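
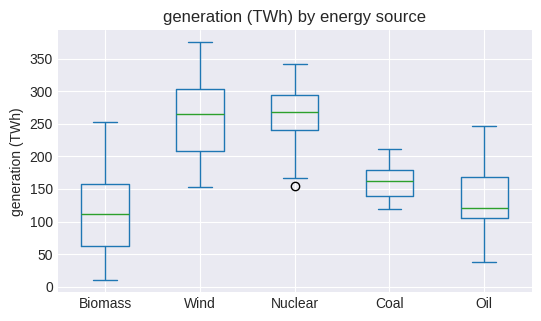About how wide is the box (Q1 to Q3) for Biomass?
≈ 100

Q3 ≈ 160, Q1 ≈ 60; IQR ≈ 100.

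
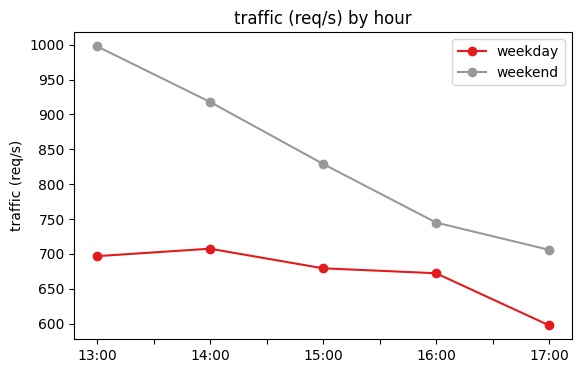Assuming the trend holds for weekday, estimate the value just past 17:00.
≈ 550

Last three: 700, 650, 600 → slope ≈ -50/step → next ≈ 550.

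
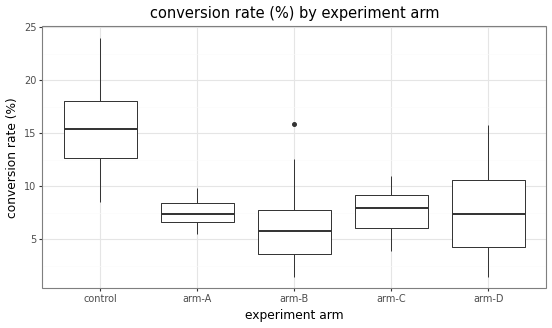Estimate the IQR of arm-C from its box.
Q3 ≈ 9, Q1 ≈ 6; IQR ≈ 3.

≈ 3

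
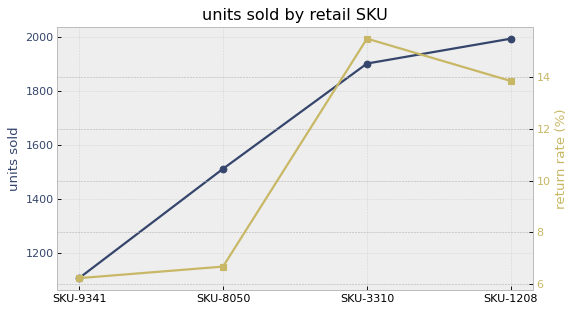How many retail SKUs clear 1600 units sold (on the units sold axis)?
2

Above 1600: SKU-3310, SKU-1208.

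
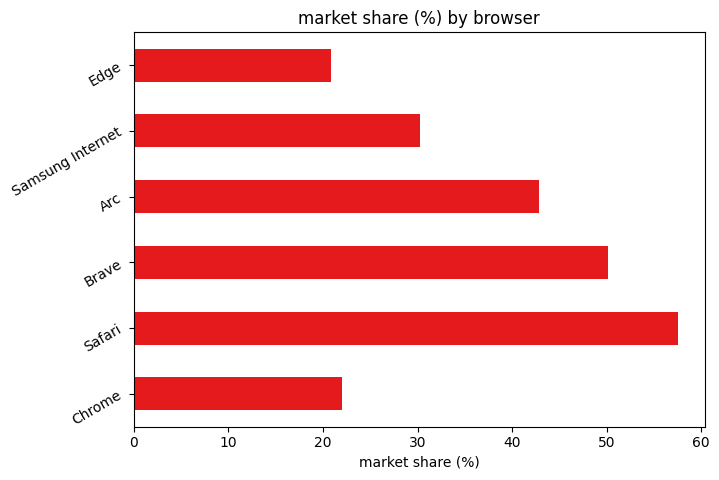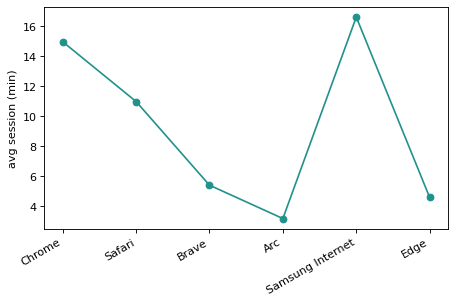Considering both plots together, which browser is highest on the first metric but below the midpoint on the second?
Brave

Chart 2 median avg session (min) ≈ 8; below-median browsers: Brave, Arc, Edge. Among those, Brave has the highest market share (%) (≈ 50).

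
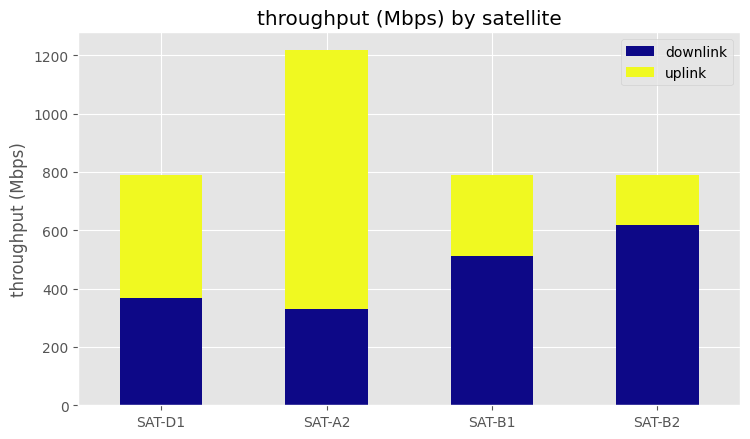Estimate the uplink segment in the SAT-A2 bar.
≈ 800

uplink top ≈ 1200, bottom ≈ 400; segment ≈ 800.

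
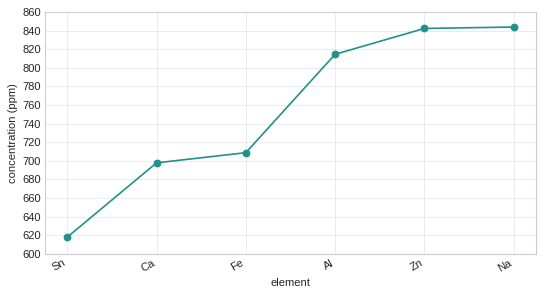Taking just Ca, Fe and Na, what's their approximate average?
≈ 747

(700 + 700 + 840) / 3 ≈ 747.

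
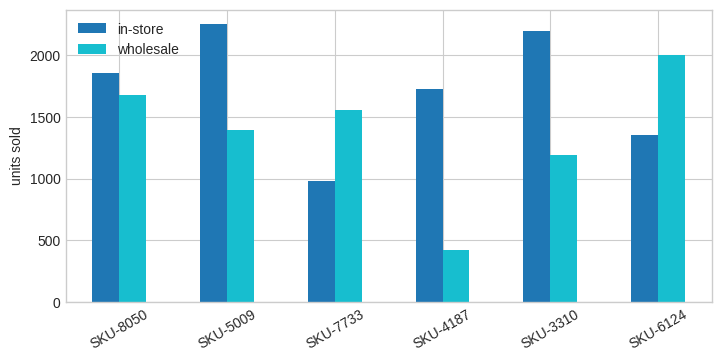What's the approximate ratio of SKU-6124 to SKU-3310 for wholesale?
≈ 1.67×

SKU-6124 ≈ 2000, SKU-3310 ≈ 1200; 2000/1200 ≈ 1.67.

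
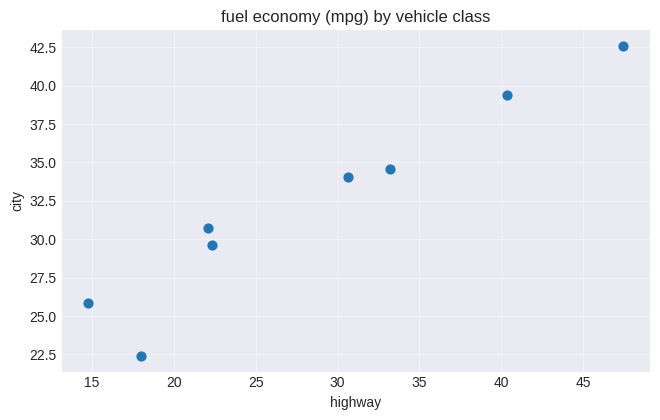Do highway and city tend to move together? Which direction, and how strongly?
Points are positively correlated; strong (|r| ≈ 1.0).

positive, strong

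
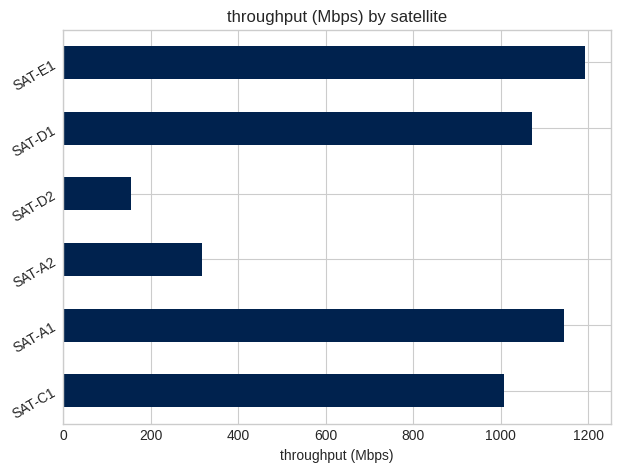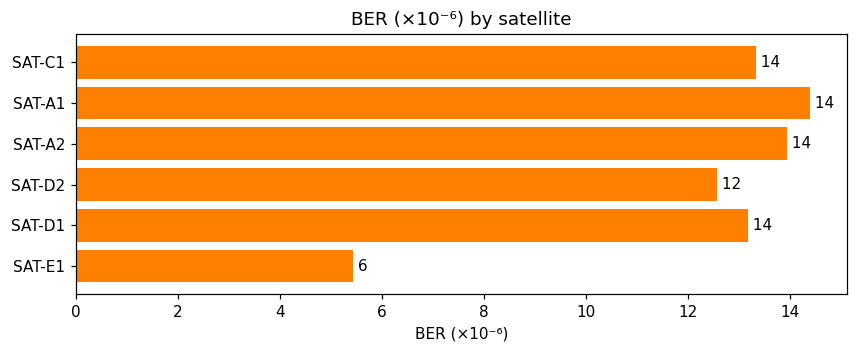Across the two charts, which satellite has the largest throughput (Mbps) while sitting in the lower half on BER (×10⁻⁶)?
SAT-E1

Chart 2 median BER (×10⁻⁶) ≈ 14; below-median satellites: SAT-D2, SAT-D1, SAT-E1. Among those, SAT-E1 has the highest throughput (Mbps) (≈ 1200).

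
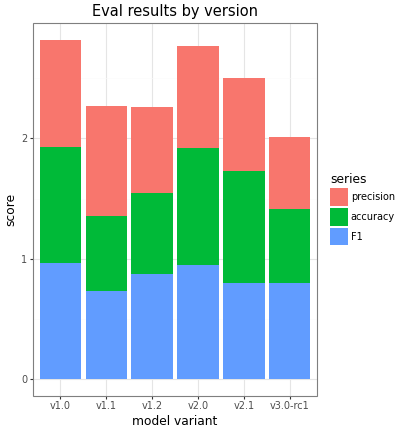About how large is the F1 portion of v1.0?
F1 top ≈ 1.0, bottom ≈ 0.0; segment ≈ 1.0.

≈ 1.0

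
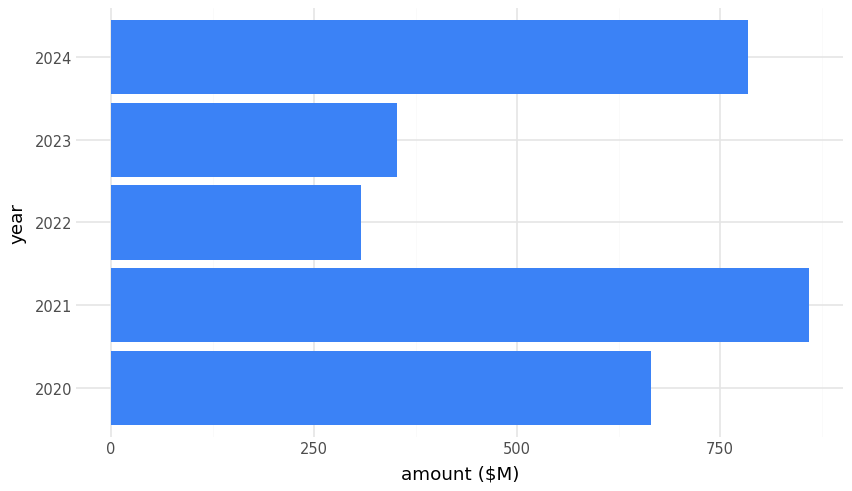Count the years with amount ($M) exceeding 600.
Above 600: 2020, 2021, 2024.

3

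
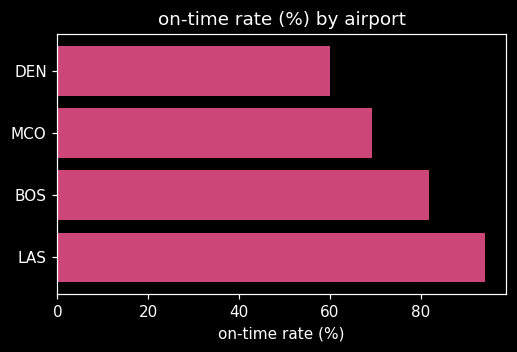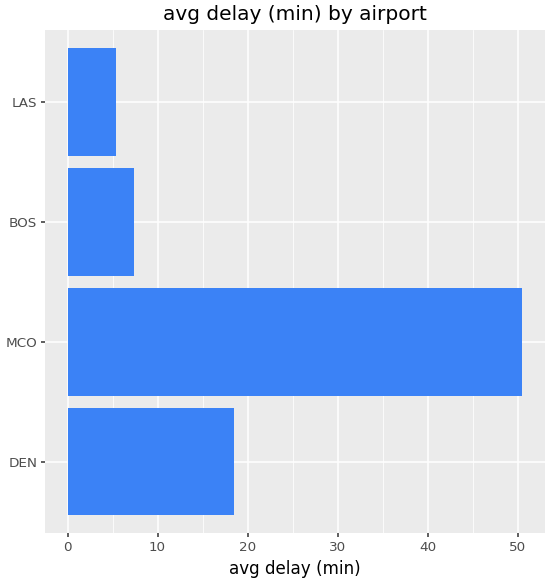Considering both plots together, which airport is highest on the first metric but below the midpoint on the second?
LAS

Chart 2 median avg delay (min) ≈ 15; below-median airports: BOS, LAS. Among those, LAS has the highest on-time rate (%) (≈ 90).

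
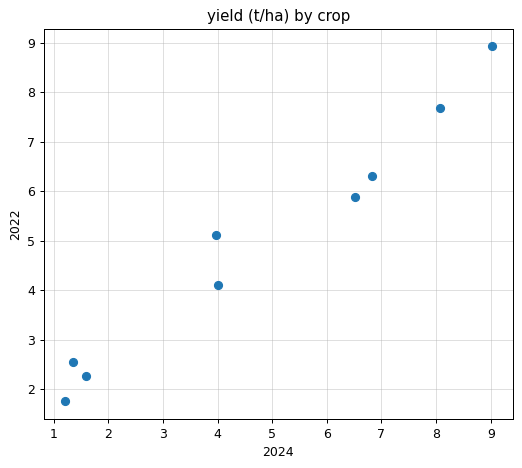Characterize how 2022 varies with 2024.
positive, strong

Points are positively correlated; strong (|r| ≈ 1.0).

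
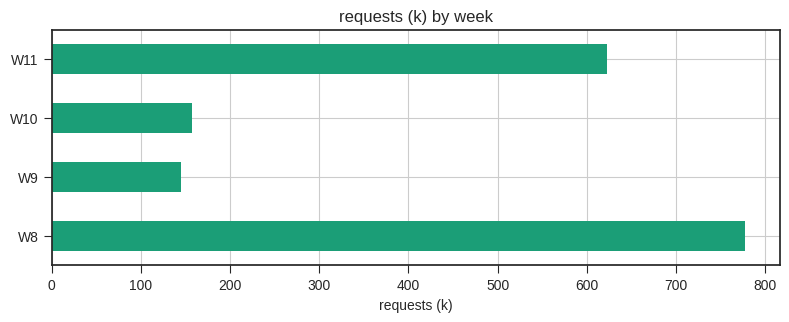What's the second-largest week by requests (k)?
Top 3: W8 ≈ 800, W11 ≈ 600, W10 ≈ 200.

W11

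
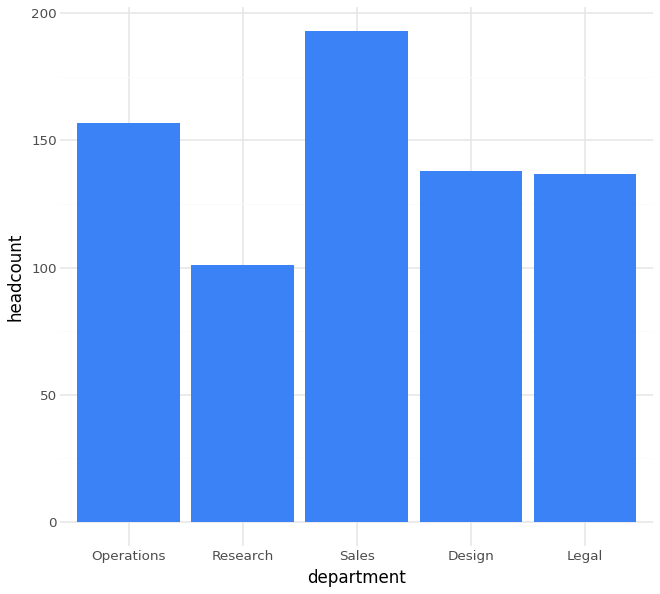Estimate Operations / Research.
≈ 1.6×

Operations ≈ 160, Research ≈ 100; 160/100 ≈ 1.6.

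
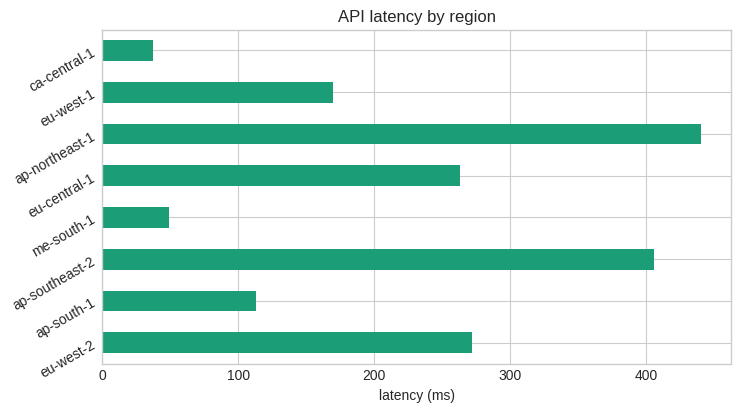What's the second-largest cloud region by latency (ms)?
Top 3: ap-northeast-1 ≈ 450, ap-southeast-2 ≈ 400, eu-west-2 ≈ 250.

ap-southeast-2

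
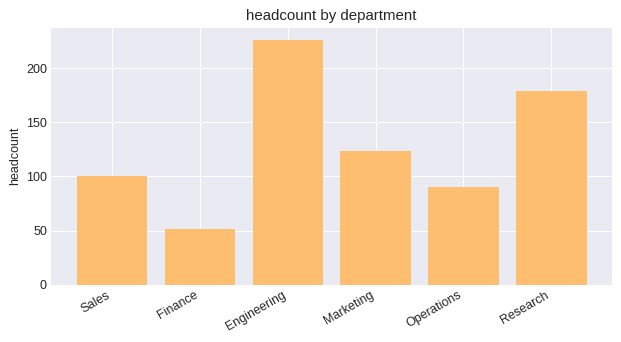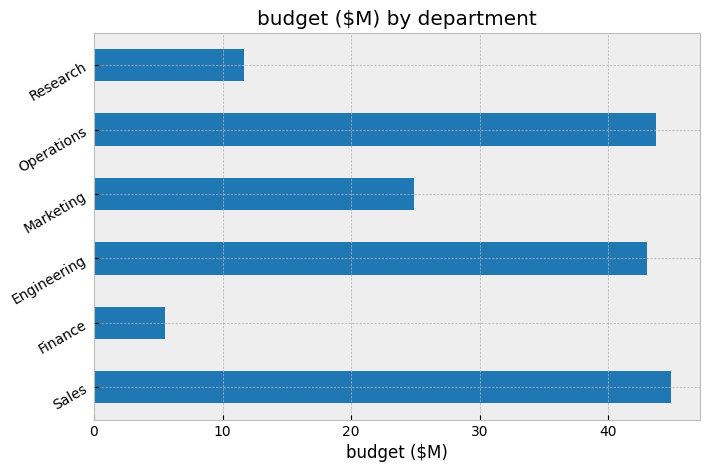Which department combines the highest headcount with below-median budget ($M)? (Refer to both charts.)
Chart 2 median budget ($M) ≈ 35; below-median departments: Finance, Marketing, Research. Among those, Research has the highest headcount (≈ 175).

Research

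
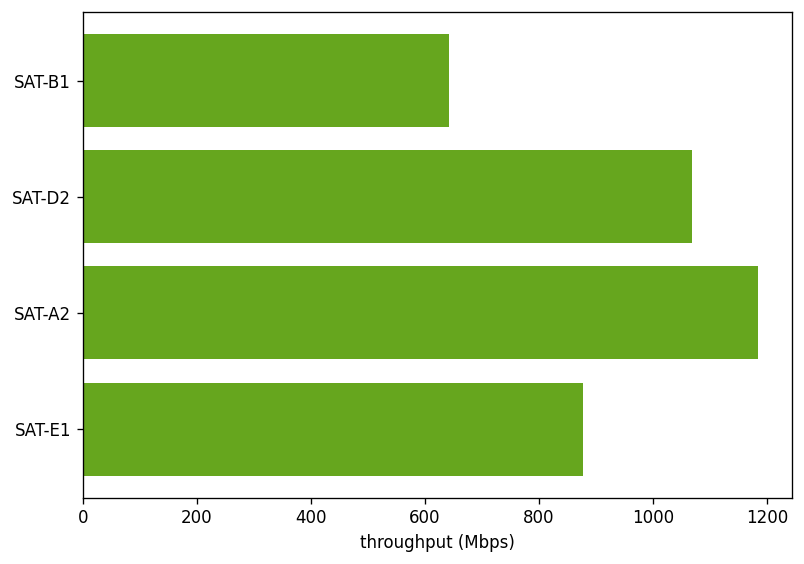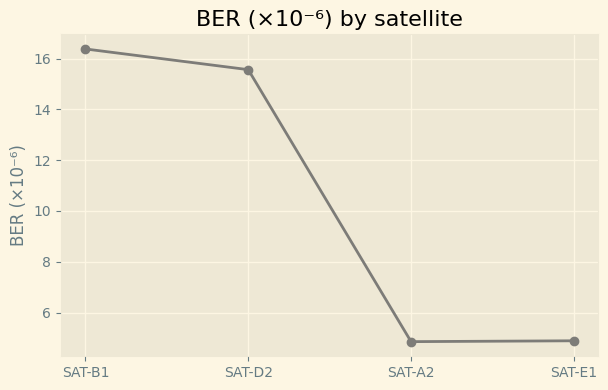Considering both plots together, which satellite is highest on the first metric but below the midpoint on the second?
Chart 2 median BER (×10⁻⁶) ≈ 10; below-median satellites: SAT-A2, SAT-E1. Among those, SAT-A2 has the highest throughput (Mbps) (≈ 1200).

SAT-A2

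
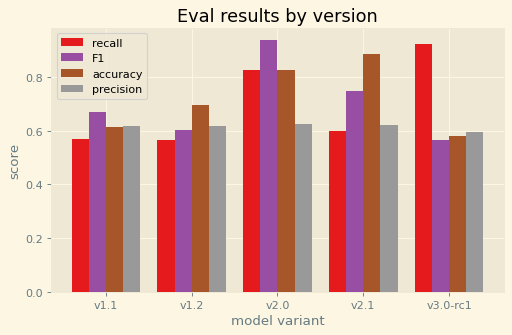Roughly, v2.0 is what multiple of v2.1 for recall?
v2.0 ≈ 0.8, v2.1 ≈ 0.6; 0.8/0.6 ≈ 1.33.

≈ 1.33×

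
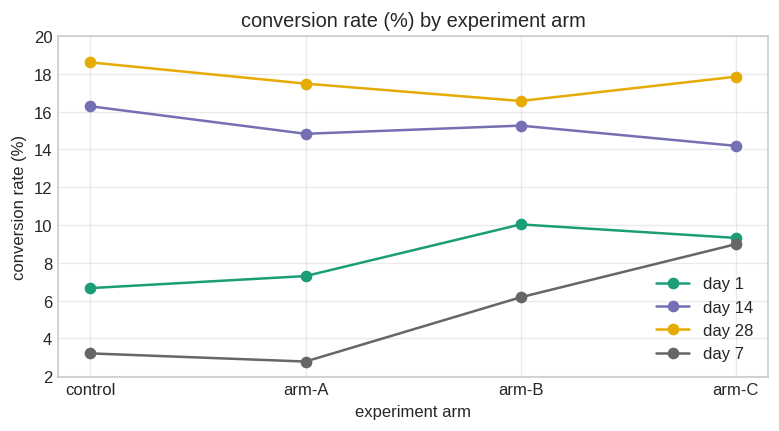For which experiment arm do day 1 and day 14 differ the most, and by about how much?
control, ≈ 10 %

control: day 1 ≈ 6, day 14 ≈ 16 → gap ≈ 10. Next-largest (arm-A) is only ≈ 6.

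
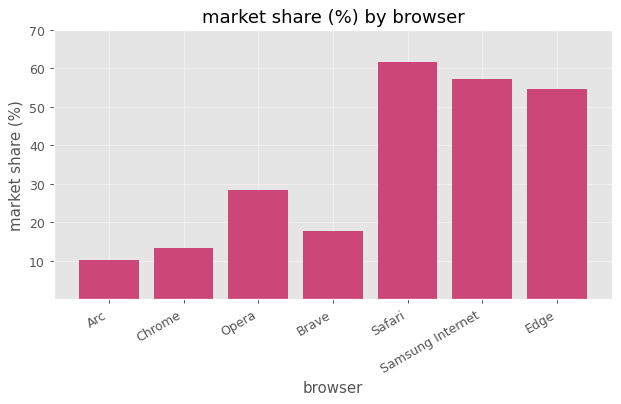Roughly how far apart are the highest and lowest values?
≈ 50

Max Safari ≈ 60, min Arc ≈ 10; range ≈ 50.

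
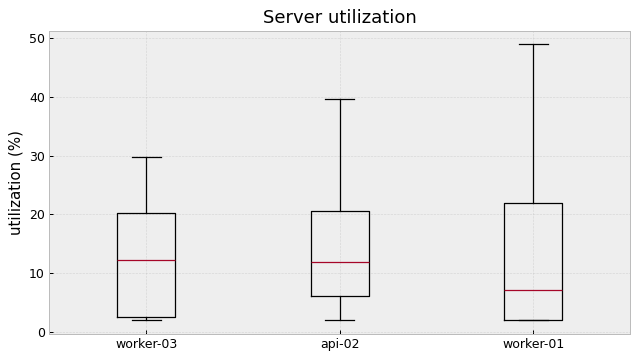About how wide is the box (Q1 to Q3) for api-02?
Q3 ≈ 21, Q1 ≈ 6; IQR ≈ 15.

≈ 15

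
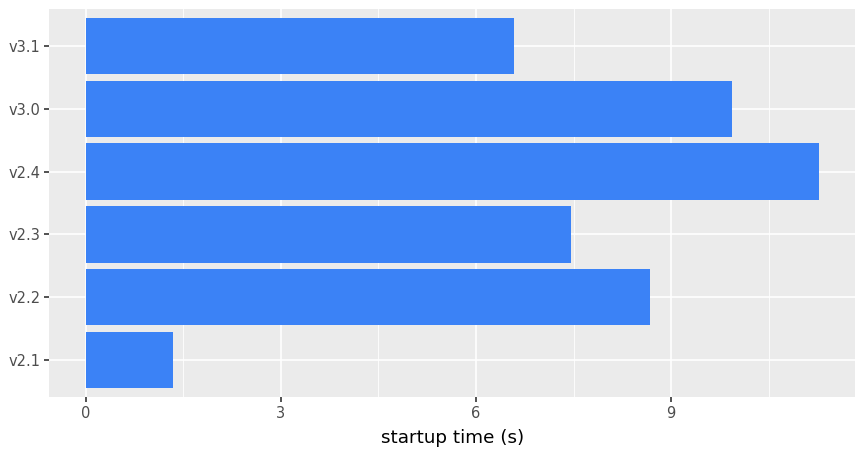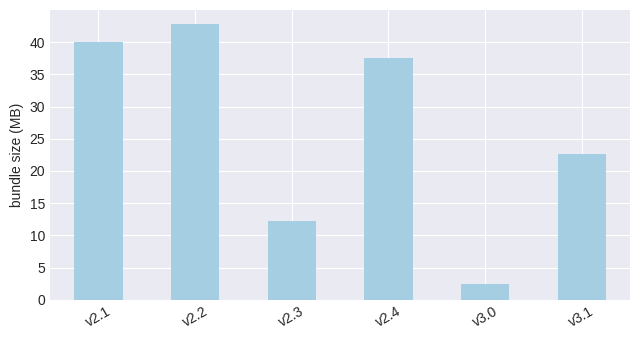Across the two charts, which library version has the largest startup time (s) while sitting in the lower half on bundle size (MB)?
v3.0

Chart 2 median bundle size (MB) ≈ 30; below-median library versions: v2.3, v3.0, v3.1. Among those, v3.0 has the highest startup time (s) (≈ 10).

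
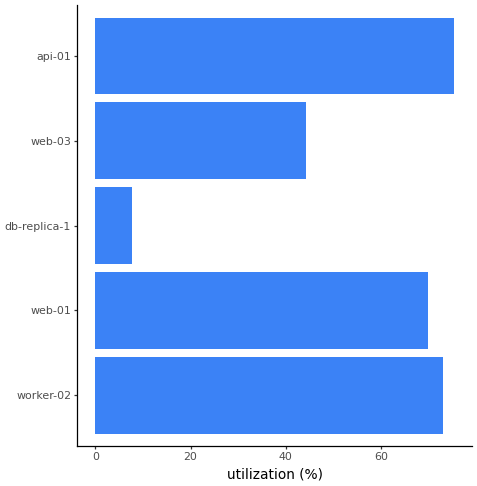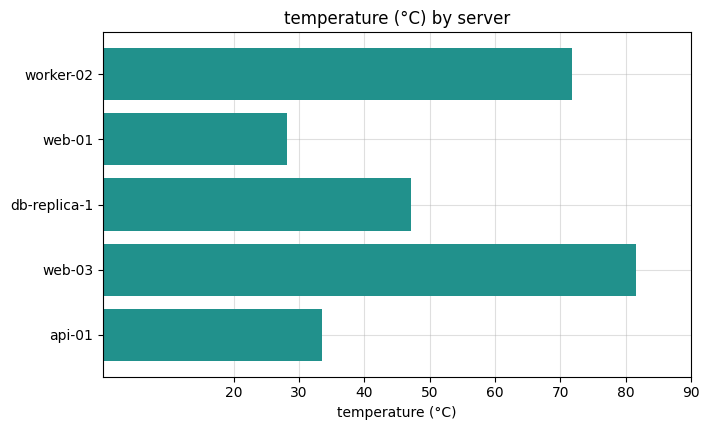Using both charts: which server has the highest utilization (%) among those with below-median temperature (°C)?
Chart 2 median temperature (°C) ≈ 50; below-median servers: web-01, api-01. Among those, api-01 has the highest utilization (%) (≈ 80).

api-01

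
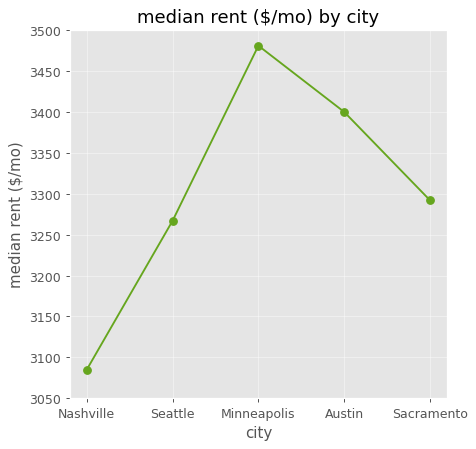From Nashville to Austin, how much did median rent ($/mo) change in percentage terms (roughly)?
Nashville ≈ 3100, Austin ≈ 3400; (3400 − 3100) / 3100 ≈ +9.7%.

≈ +9.7%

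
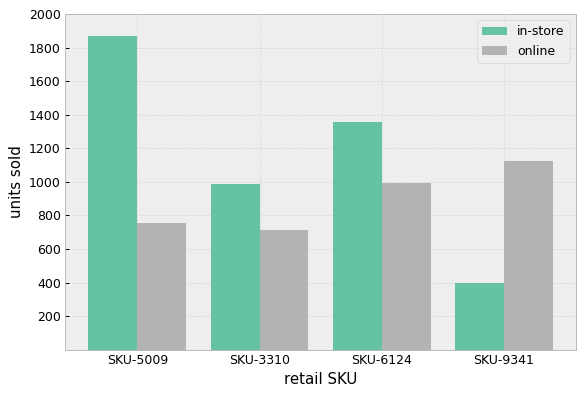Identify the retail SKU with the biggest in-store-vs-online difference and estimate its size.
SKU-5009: in-store ≈ 1800, online ≈ 800 → gap ≈ 1000. Next-largest (SKU-9341) is only ≈ 800.

SKU-5009, ≈ 1000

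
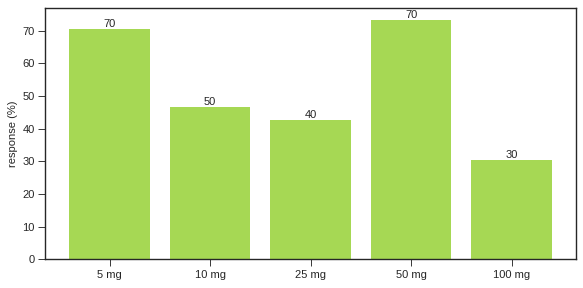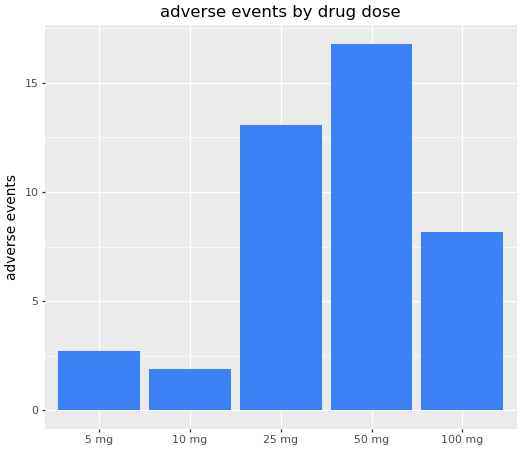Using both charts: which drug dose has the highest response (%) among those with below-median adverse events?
Chart 2 median adverse events ≈ 8; below-median drug doses: 5 mg, 10 mg. Among those, 5 mg has the highest response (%) (≈ 70).

5 mg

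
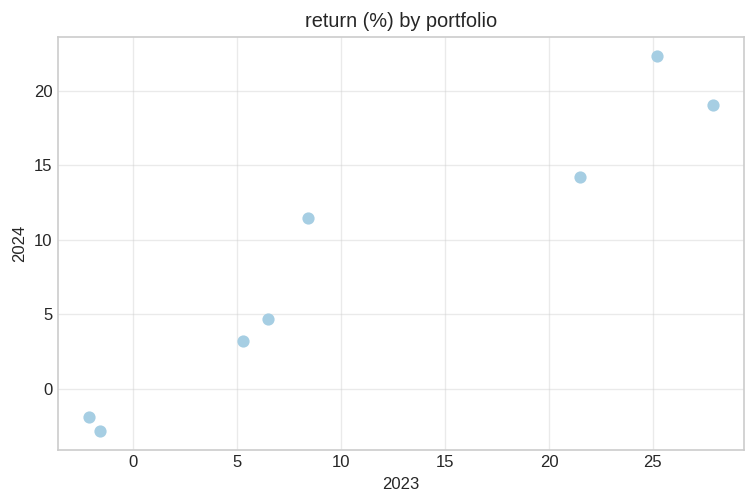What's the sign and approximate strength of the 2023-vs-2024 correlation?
Points are positively correlated; strong (|r| ≈ 1.0).

positive, strong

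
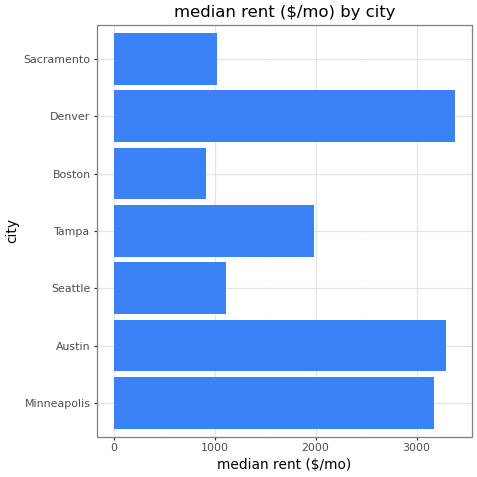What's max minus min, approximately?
Max Denver ≈ 3500, min Boston ≈ 1000; range ≈ 2500.

≈ 2500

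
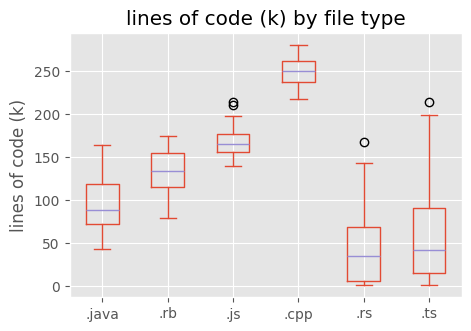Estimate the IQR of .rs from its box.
≈ 60

Q3 ≈ 60, Q1 ≈ 0; IQR ≈ 60.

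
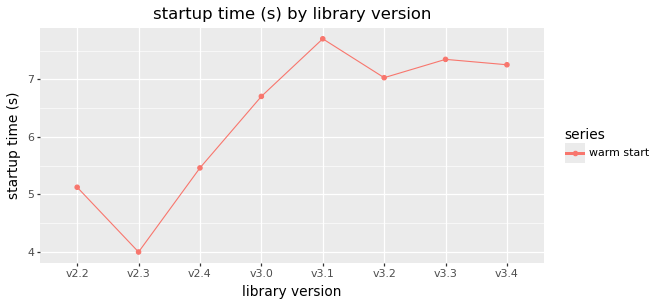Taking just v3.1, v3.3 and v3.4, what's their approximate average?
(7.5 + 7.5 + 7.5) / 3 ≈ 7.5.

≈ 7.5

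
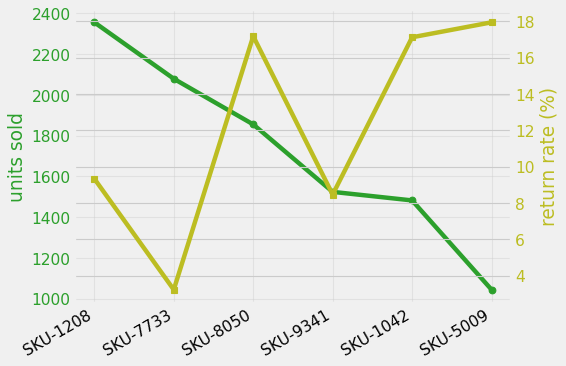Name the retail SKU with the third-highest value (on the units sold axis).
SKU-8050

Top 4 (on the units sold axis): SKU-1208 ≈ 2400, SKU-7733 ≈ 2000, SKU-8050 ≈ 1800, SKU-9341 ≈ 1600.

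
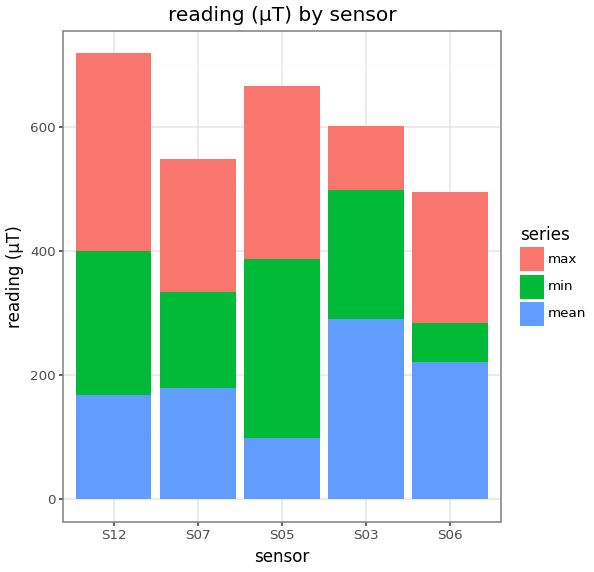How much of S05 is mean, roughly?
mean top ≈ 100, bottom ≈ 0; segment ≈ 100.

≈ 100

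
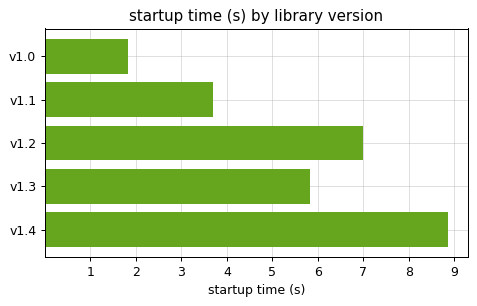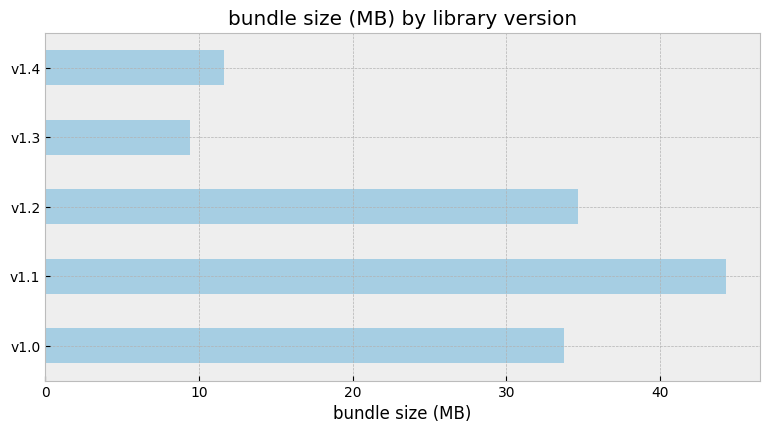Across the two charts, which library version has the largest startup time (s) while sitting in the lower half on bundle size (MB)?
v1.4

Chart 2 median bundle size (MB) ≈ 35; below-median library versions: v1.3, v1.4. Among those, v1.4 has the highest startup time (s) (≈ 9).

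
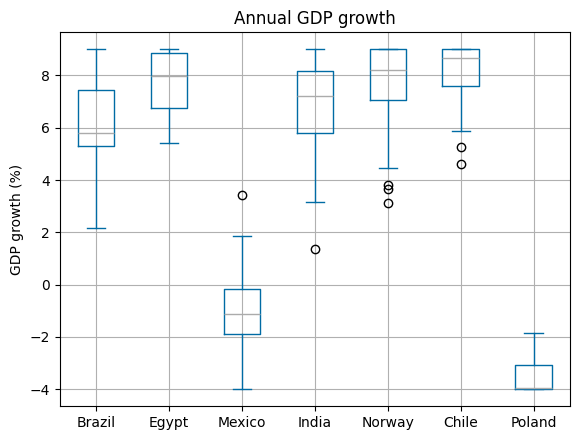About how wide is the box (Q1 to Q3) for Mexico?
≈ 2

Q3 ≈ 0, Q1 ≈ -2; IQR ≈ 2.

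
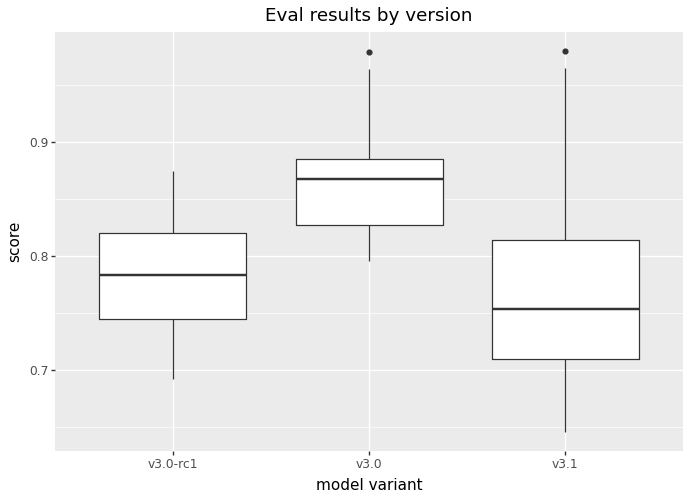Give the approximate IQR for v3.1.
Q3 ≈ 0.81, Q1 ≈ 0.71; IQR ≈ 0.10.

≈ 0.10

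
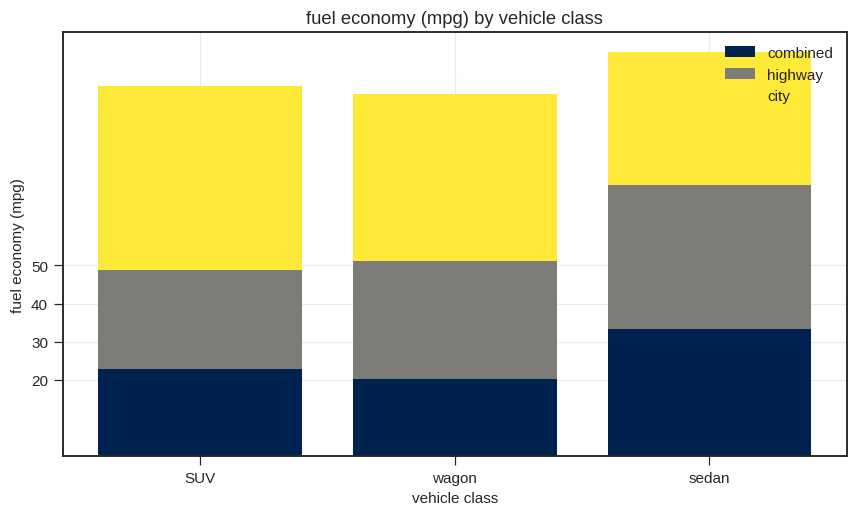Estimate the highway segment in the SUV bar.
≈ 30

highway top ≈ 50, bottom ≈ 20; segment ≈ 30.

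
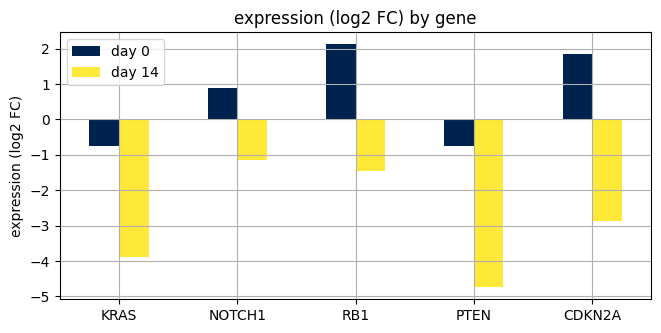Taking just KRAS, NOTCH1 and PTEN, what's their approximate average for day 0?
(-1 + 1 + -1) / 3 ≈ 0.

≈ 0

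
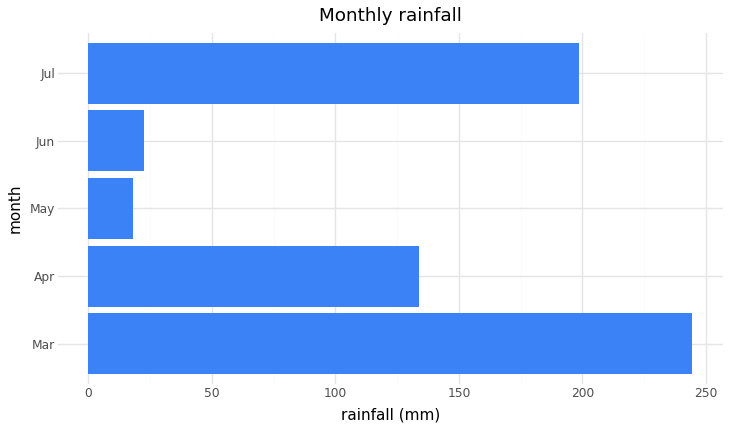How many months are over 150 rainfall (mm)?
2

Above 150: Mar, Jul.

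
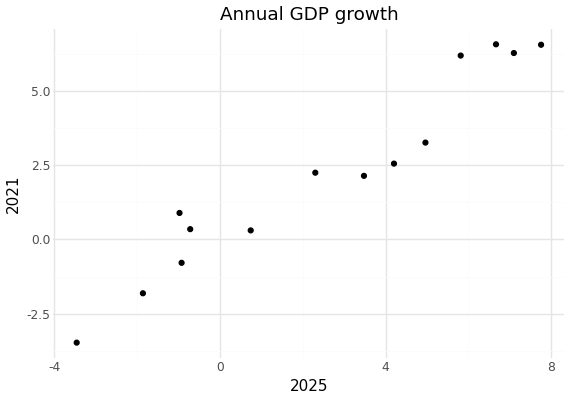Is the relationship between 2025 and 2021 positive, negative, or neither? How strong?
Points are positively correlated; strong (|r| ≈ 1.0).

positive, strong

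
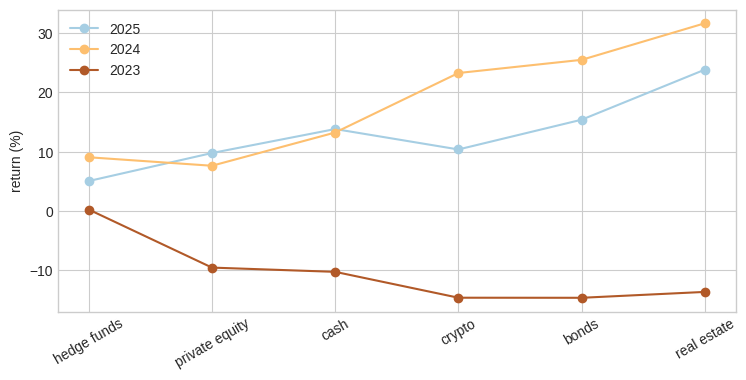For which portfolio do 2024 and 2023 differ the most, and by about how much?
real estate, ≈ 45 %

real estate: 2024 ≈ 30, 2023 ≈ -15 → gap ≈ 45. Next-largest (bonds) is only ≈ 40.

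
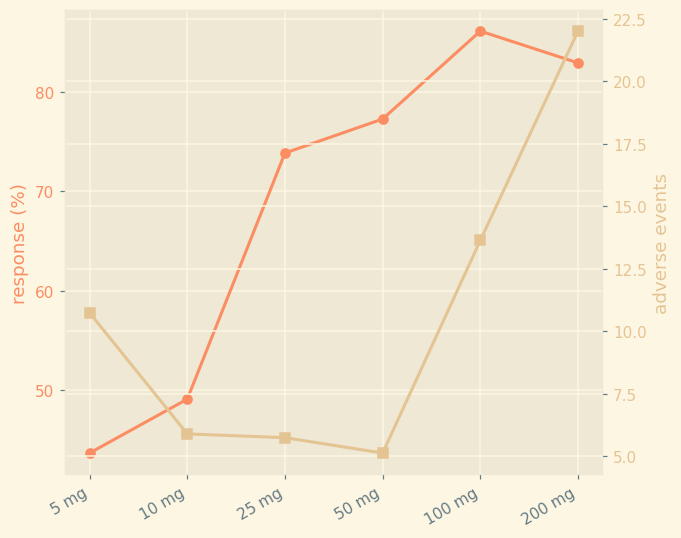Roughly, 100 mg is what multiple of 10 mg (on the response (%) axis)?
100 mg ≈ 85, 10 mg ≈ 50; 85/50 ≈ 1.7.

≈ 1.7×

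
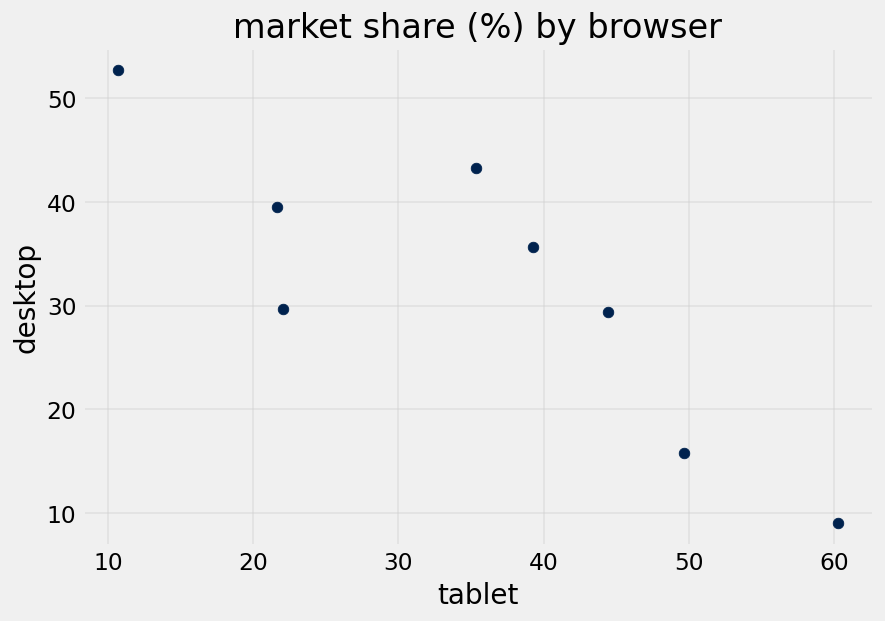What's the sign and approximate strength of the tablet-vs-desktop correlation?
negative, strong

Points are negatively correlated; strong (|r| ≈ 0.8).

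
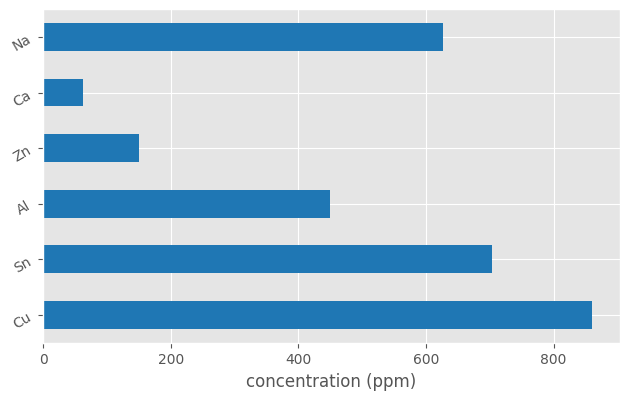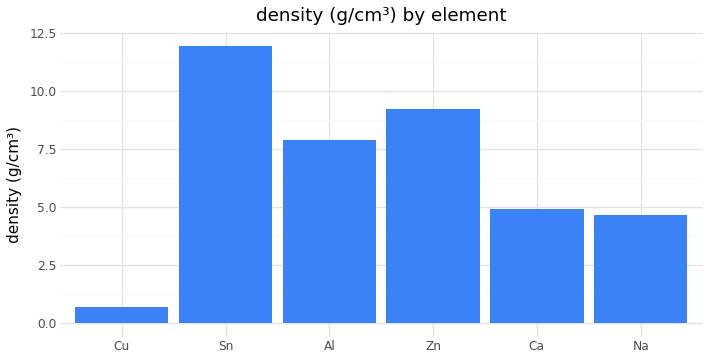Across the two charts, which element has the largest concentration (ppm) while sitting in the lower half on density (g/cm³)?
Cu

Chart 2 median density (g/cm³) ≈ 6; below-median elements: Cu, Ca, Na. Among those, Cu has the highest concentration (ppm) (≈ 900).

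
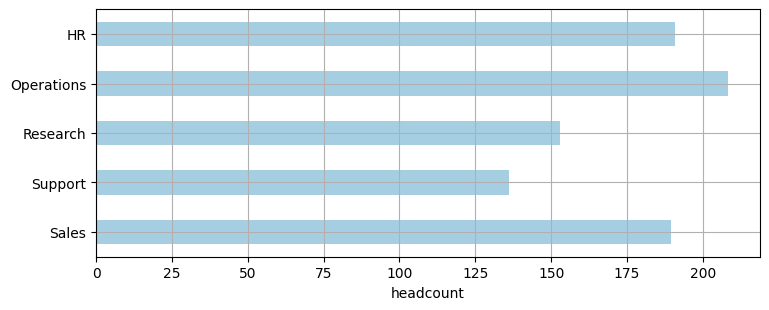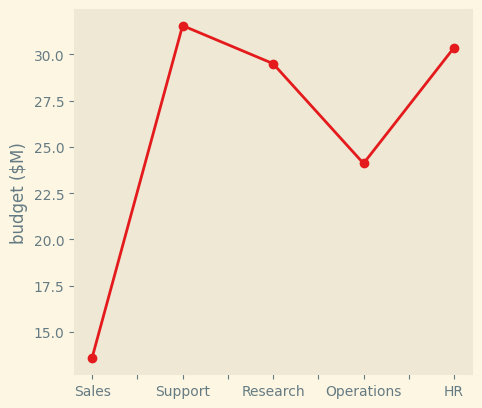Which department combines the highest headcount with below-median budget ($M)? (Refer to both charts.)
Chart 2 median budget ($M) ≈ 30; below-median departments: Sales, Operations. Among those, Operations has the highest headcount (≈ 200).

Operations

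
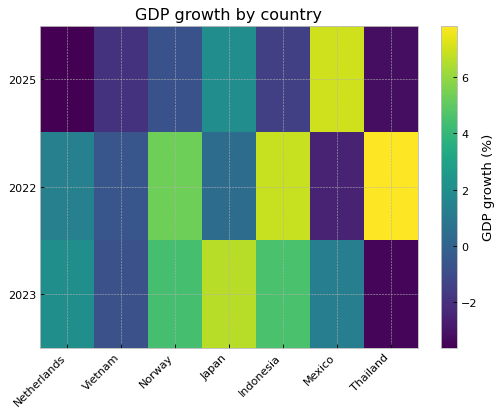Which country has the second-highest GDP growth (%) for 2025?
Japan

Top 3 for 2025: Mexico ≈ 7, Japan ≈ 2, Norway ≈ -1.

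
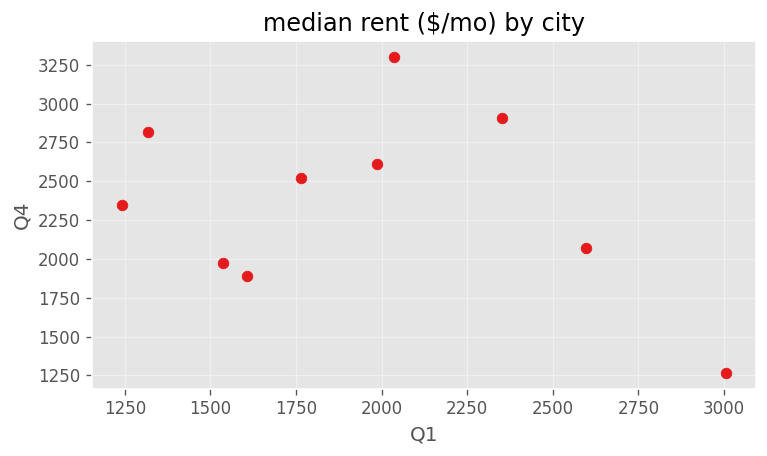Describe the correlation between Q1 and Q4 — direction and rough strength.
negative, weak

Points are negatively correlated; weak (|r| ≈ 0.3).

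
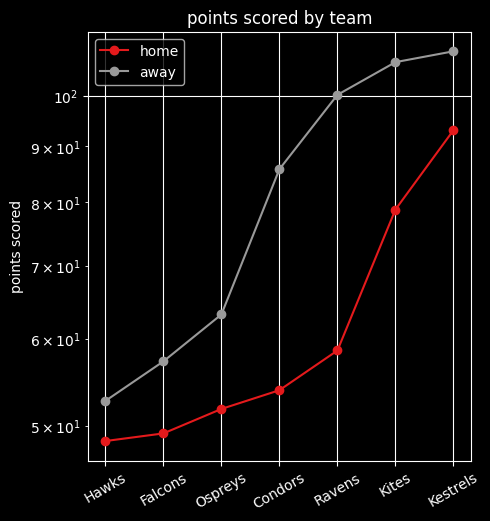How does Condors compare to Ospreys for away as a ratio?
≈ 1.5×

Condors ≈ 90, Ospreys ≈ 60; 90/60 ≈ 1.5.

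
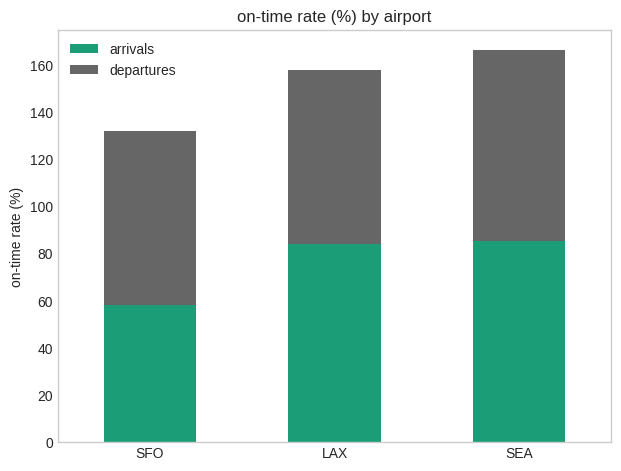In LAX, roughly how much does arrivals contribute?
arrivals top ≈ 80, bottom ≈ 0; segment ≈ 80.

≈ 80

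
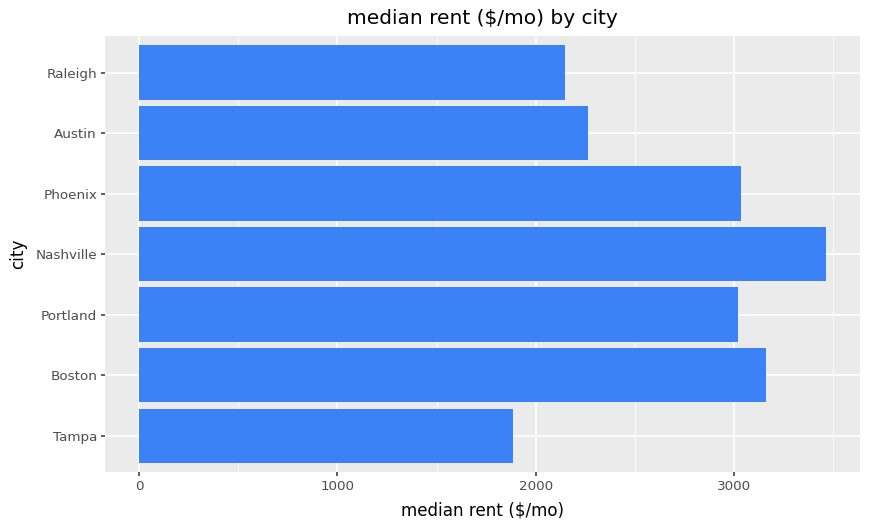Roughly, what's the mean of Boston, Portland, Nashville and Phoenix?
≈ 3125

(3000 + 3000 + 3500 + 3000) / 4 ≈ 3125.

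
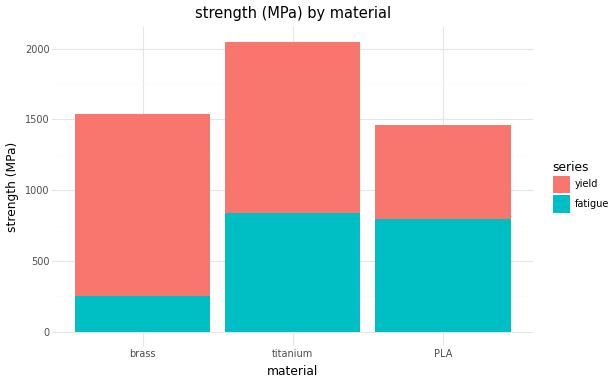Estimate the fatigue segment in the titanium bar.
≈ 800

fatigue top ≈ 800, bottom ≈ 0; segment ≈ 800.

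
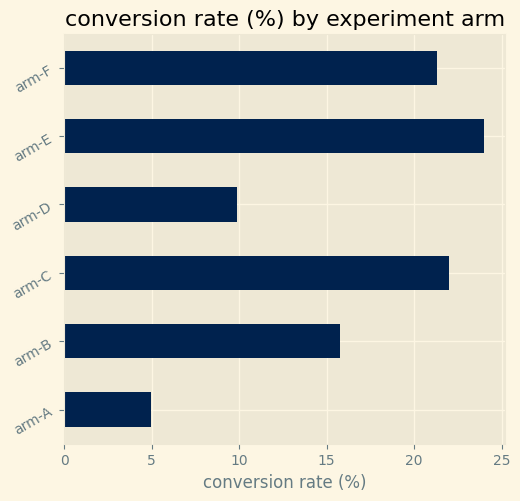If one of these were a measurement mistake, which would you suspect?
arm-A

arm-A ≈ 4; the rest sit between ≈ 10 and ≈ 24.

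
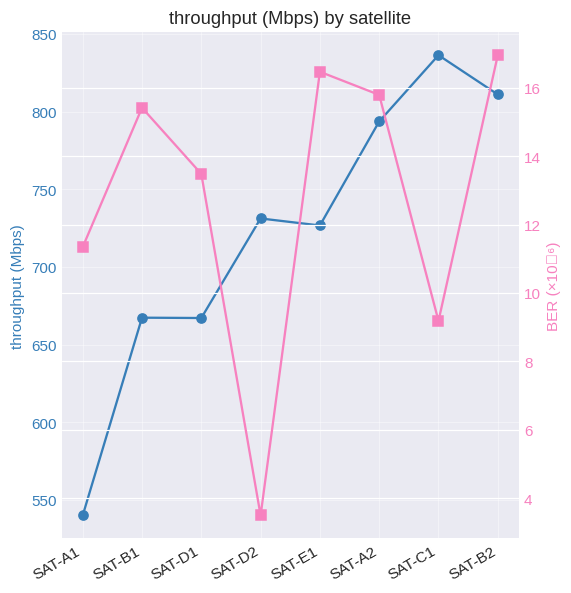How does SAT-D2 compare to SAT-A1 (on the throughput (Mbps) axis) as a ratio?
SAT-D2 ≈ 725, SAT-A1 ≈ 550; 725/550 ≈ 1.32.

≈ 1.32×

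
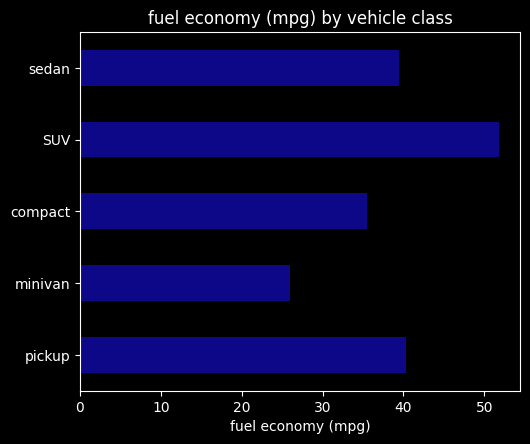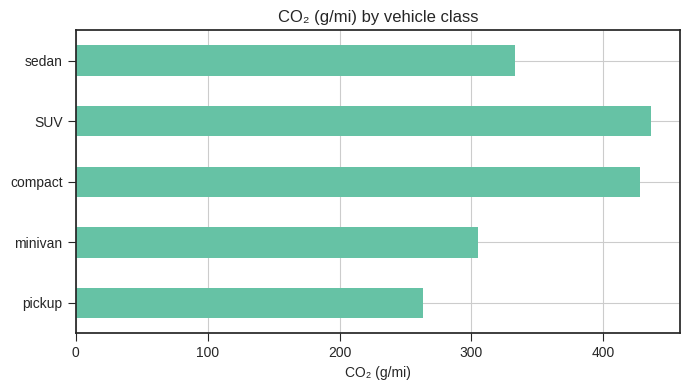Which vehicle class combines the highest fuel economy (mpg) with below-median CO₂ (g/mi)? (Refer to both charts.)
Chart 2 median CO₂ (g/mi) ≈ 350; below-median vehicle classes: pickup, minivan. Among those, pickup has the highest fuel economy (mpg) (≈ 40).

pickup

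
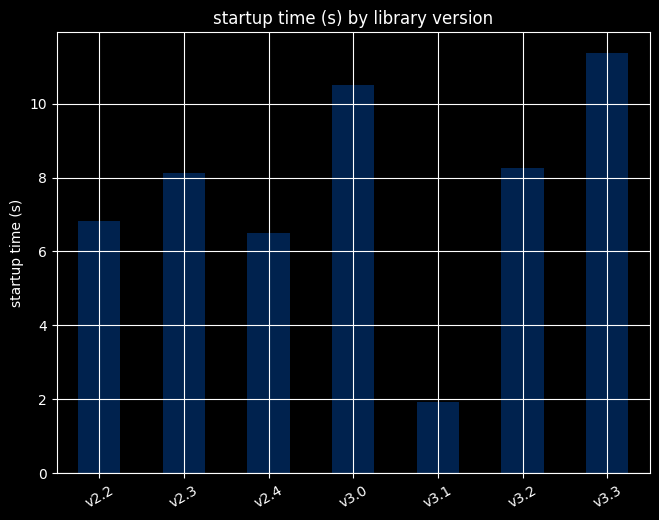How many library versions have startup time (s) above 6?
6

Above 6: v2.2, v2.3, v2.4, v3.0, v3.2, v3.3.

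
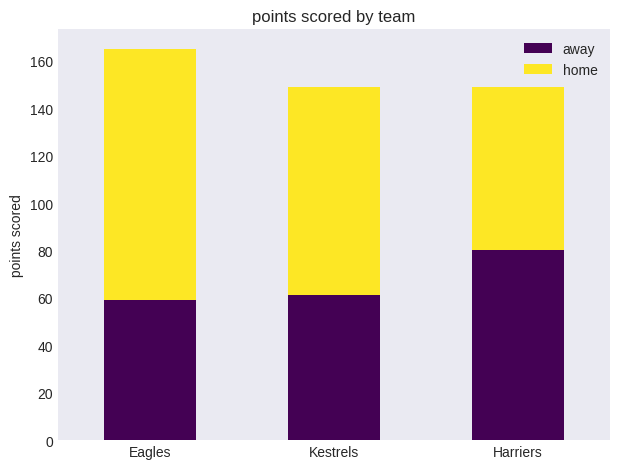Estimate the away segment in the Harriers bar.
away top ≈ 80, bottom ≈ 0; segment ≈ 80.

≈ 80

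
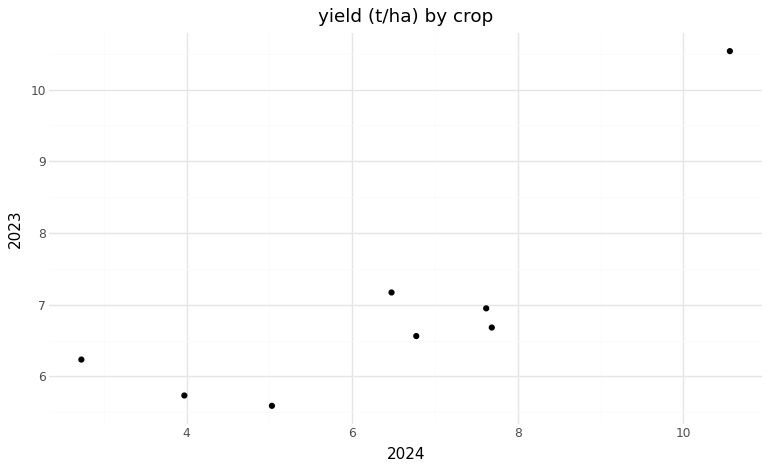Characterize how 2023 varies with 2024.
positive, strong

Points are positively correlated; strong (|r| ≈ 0.8).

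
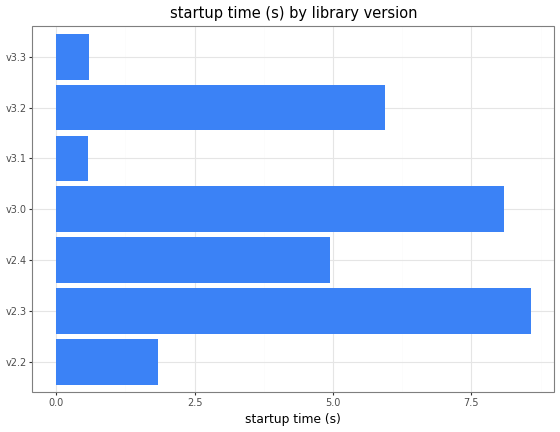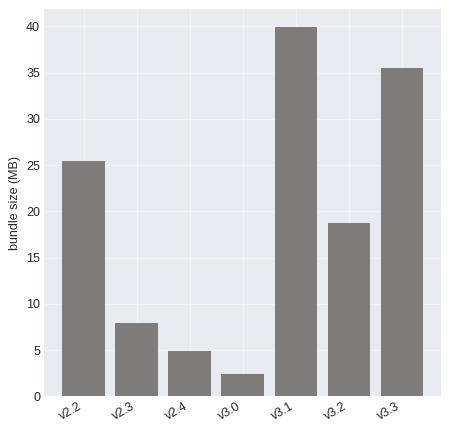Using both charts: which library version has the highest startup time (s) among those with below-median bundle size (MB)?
Chart 2 median bundle size (MB) ≈ 20; below-median library versions: v2.3, v2.4, v3.0. Among those, v2.3 has the highest startup time (s) (≈ 9).

v2.3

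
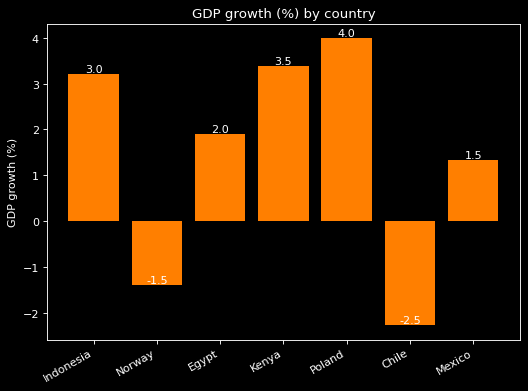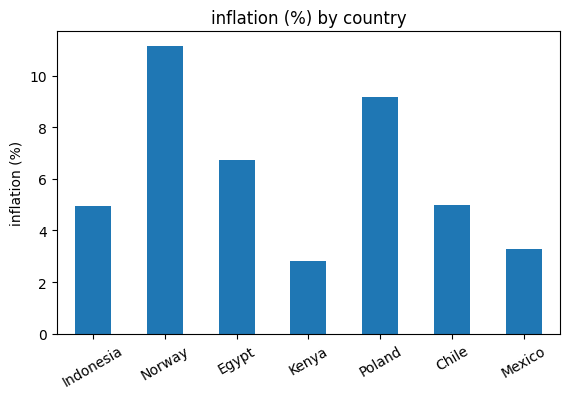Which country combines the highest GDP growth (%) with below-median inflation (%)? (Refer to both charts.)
Chart 2 median inflation (%) ≈ 4; below-median countries: Indonesia, Kenya, Mexico. Among those, Kenya has the highest GDP growth (%) (≈ 3.5).

Kenya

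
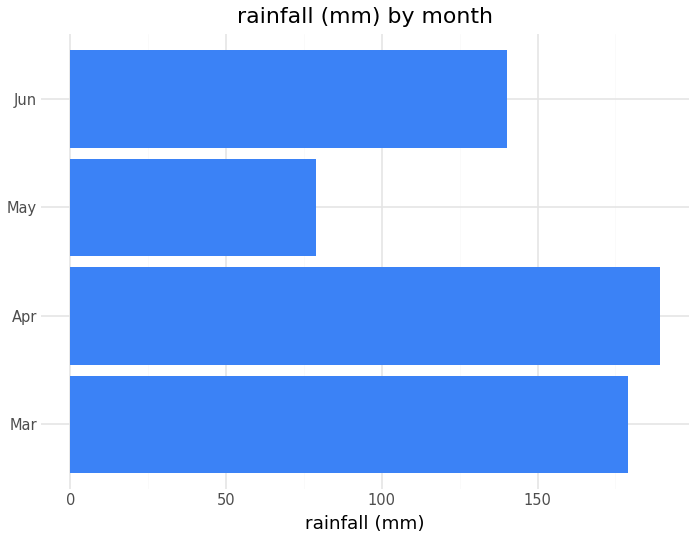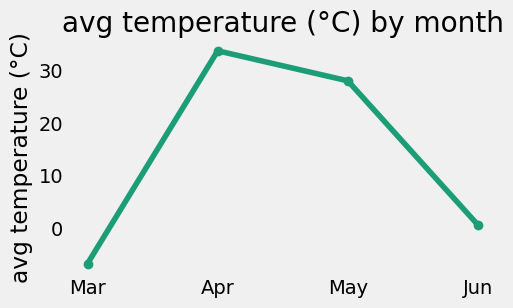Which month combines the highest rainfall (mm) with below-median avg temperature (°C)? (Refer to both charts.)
Mar

Chart 2 median avg temperature (°C) ≈ 15; below-median months: Mar, Jun. Among those, Mar has the highest rainfall (mm) (≈ 180).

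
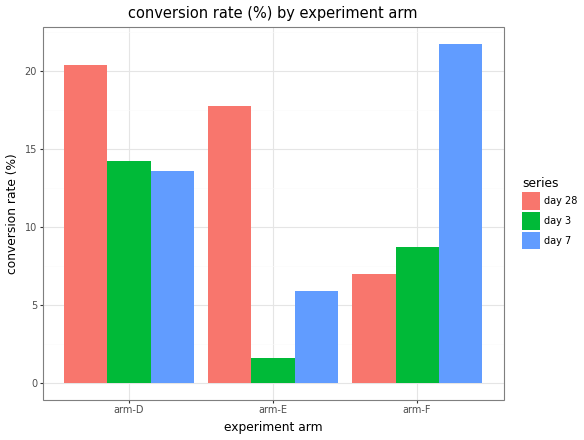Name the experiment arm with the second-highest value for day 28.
Top 3 for day 28: arm-D ≈ 20, arm-E ≈ 18, arm-F ≈ 8.

arm-E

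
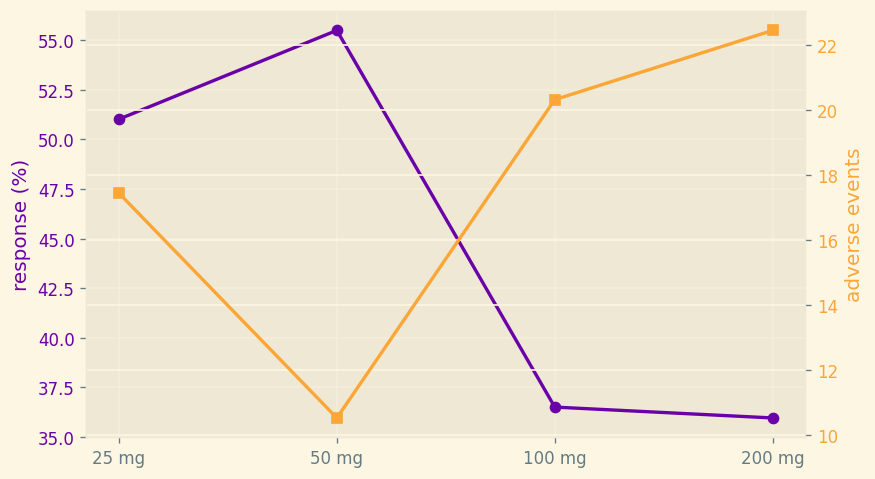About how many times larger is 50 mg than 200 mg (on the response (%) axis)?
50 mg ≈ 56, 200 mg ≈ 36; 56/36 ≈ 1.56.

≈ 1.56×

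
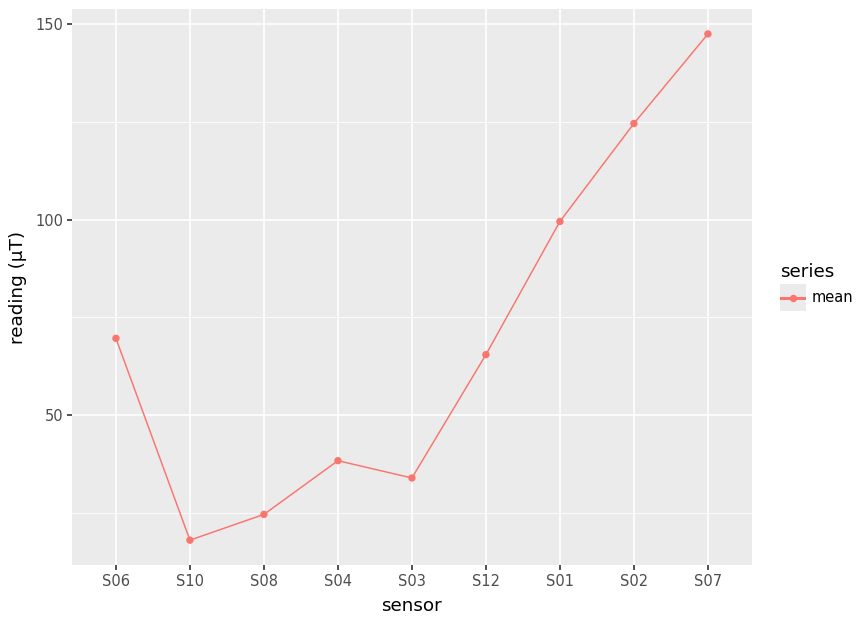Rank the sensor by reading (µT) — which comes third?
Top 4: S07 ≈ 140, S02 ≈ 120, S01 ≈ 100, S06 ≈ 60.

S01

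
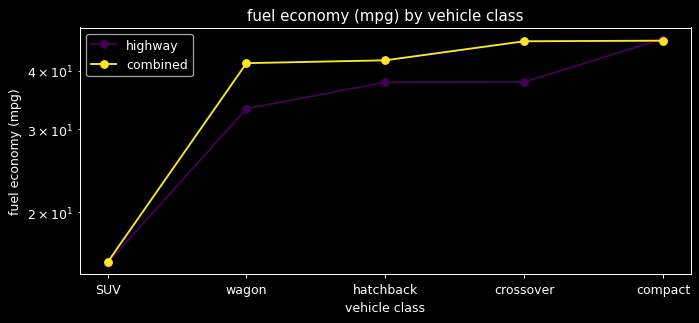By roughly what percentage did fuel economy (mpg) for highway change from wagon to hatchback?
wagon ≈ 35, hatchback ≈ 40; (40 − 35) / 35 ≈ +14.3%.

≈ +14.3%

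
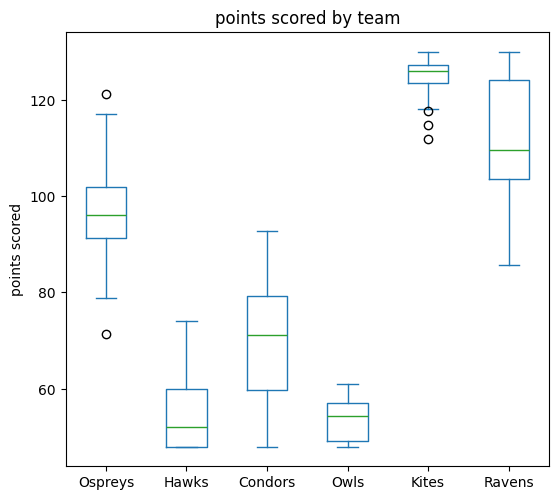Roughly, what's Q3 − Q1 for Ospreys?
≈ 10

Q3 ≈ 100, Q1 ≈ 90; IQR ≈ 10.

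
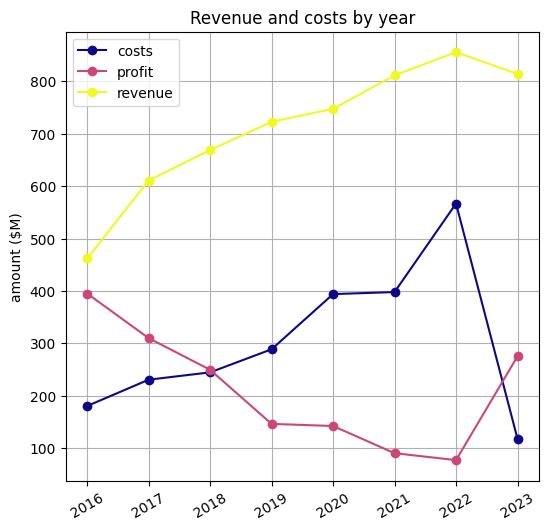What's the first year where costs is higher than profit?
2018: costs ≈ 200 vs profit ≈ 200 (not yet); 2019: costs ≈ 300 vs profit ≈ 100 (first crossover).

2019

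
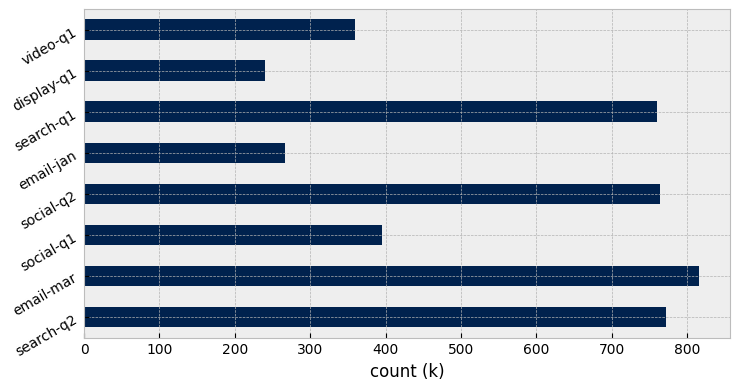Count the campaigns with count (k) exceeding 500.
Above 500: search-q2, email-mar, social-q2, search-q1.

4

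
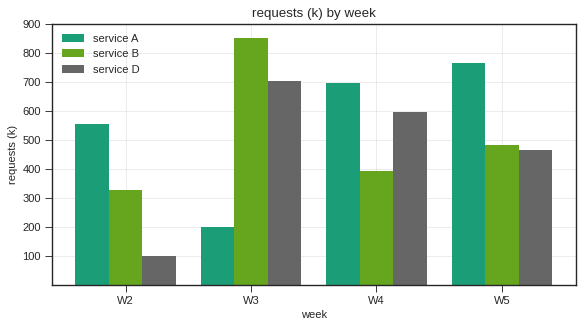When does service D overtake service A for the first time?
W3

W2: service D ≈ 100 vs service A ≈ 600 (not yet); W3: service D ≈ 700 vs service A ≈ 200 (first crossover).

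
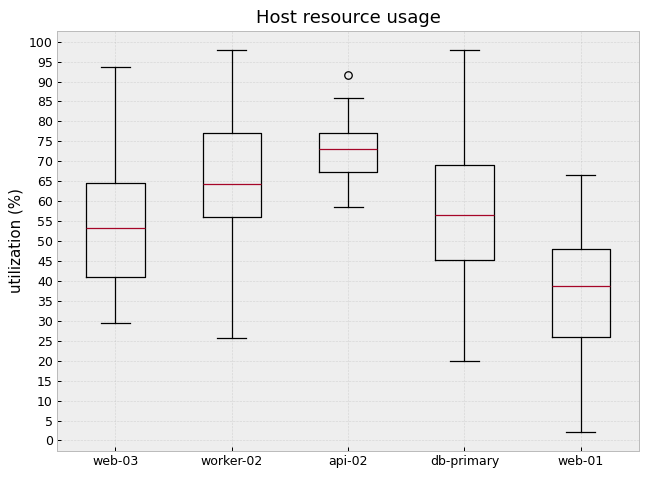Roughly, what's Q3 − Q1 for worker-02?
Q3 ≈ 75, Q1 ≈ 55; IQR ≈ 20.

≈ 20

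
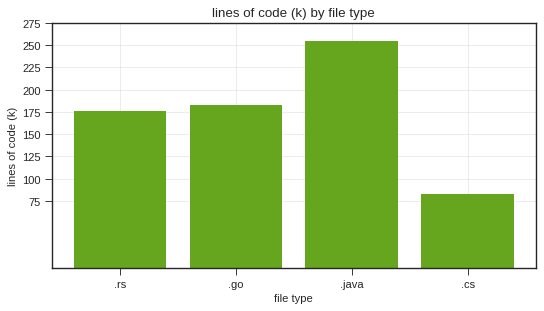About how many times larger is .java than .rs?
≈ 1.43×

.java ≈ 250, .rs ≈ 175; 250/175 ≈ 1.43.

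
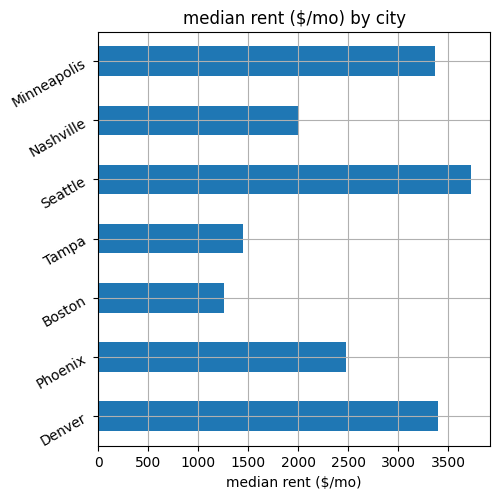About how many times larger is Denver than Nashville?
≈ 1.75×

Denver ≈ 3500, Nashville ≈ 2000; 3500/2000 ≈ 1.75.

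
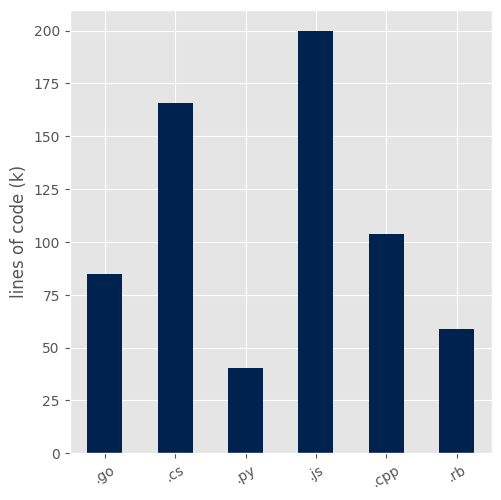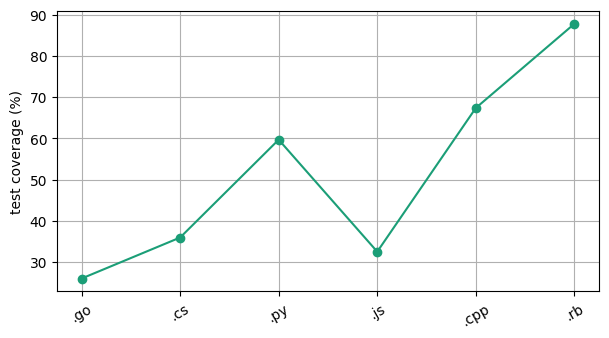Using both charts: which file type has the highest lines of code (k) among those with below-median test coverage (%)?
Chart 2 median test coverage (%) ≈ 50; below-median file types: .go, .cs, .js. Among those, .js has the highest lines of code (k) (≈ 200).

.js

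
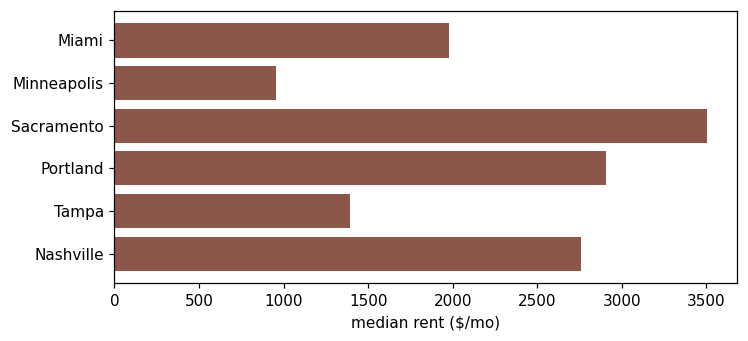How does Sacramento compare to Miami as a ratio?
≈ 1.75×

Sacramento ≈ 3500, Miami ≈ 2000; 3500/2000 ≈ 1.75.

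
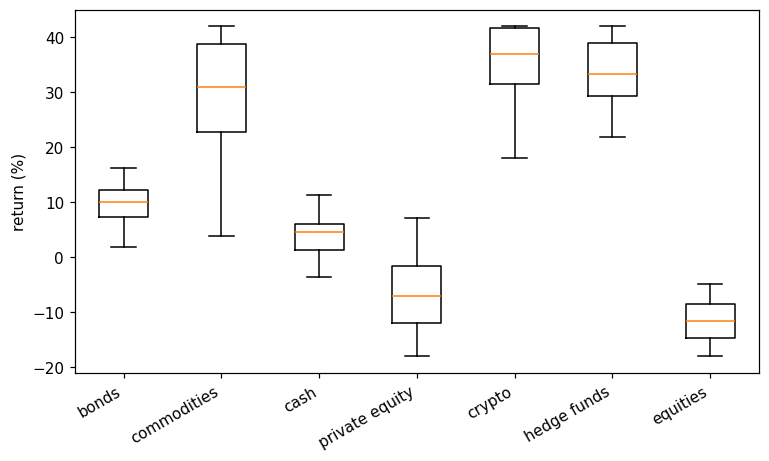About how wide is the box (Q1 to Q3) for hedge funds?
Q3 ≈ 40, Q1 ≈ 30; IQR ≈ 10.

≈ 10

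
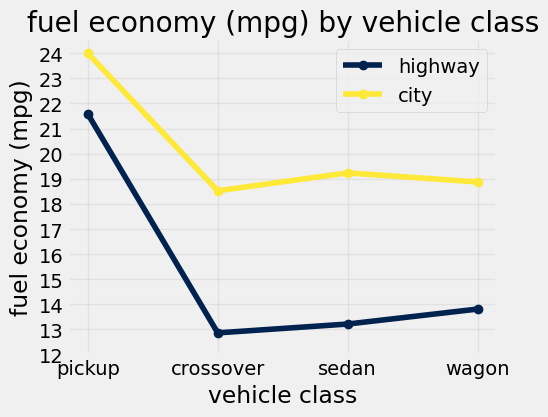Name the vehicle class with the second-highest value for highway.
Top 3 for highway: pickup ≈ 22, wagon ≈ 14, sedan ≈ 13.

wagon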